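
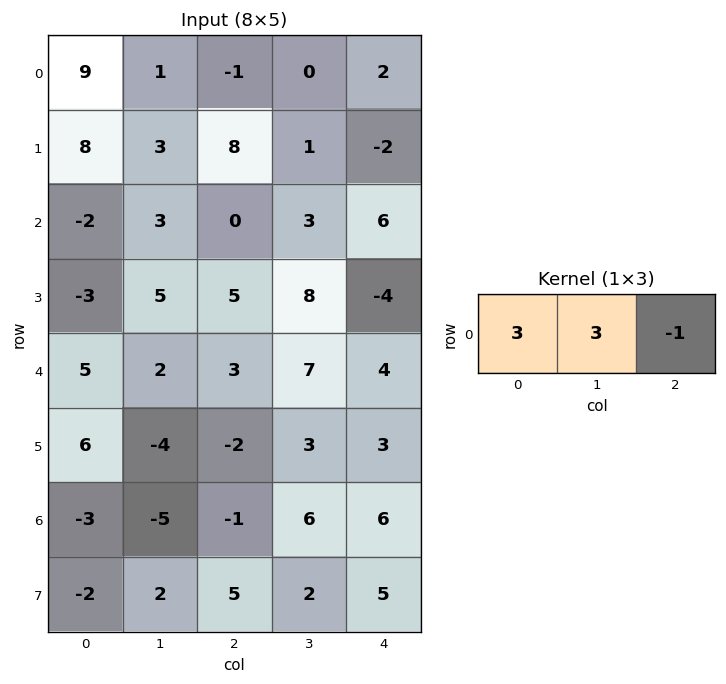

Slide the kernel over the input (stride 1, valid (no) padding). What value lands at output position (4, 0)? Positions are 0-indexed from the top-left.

The receptive field on the input at this output position is [5 2 3]. Elementwise product with the kernel and sum: 5·3 + 2·3 + 3·-1.

18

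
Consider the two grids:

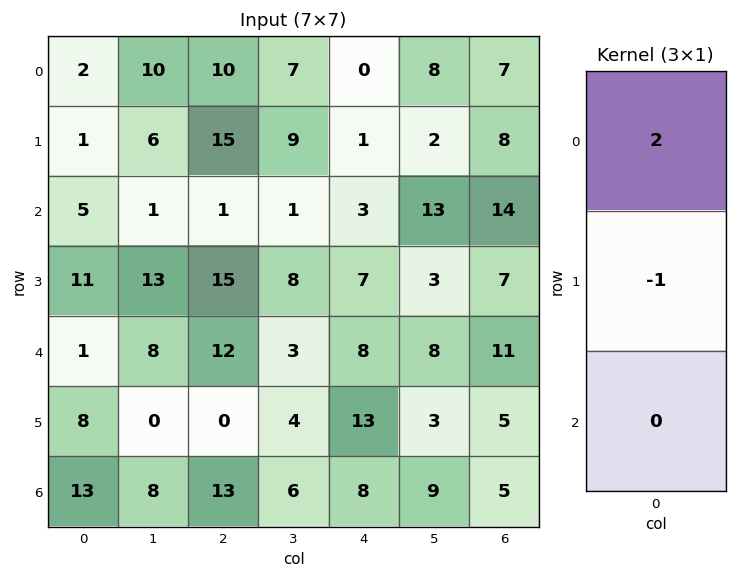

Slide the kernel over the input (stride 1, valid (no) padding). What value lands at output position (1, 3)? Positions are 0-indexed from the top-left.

The receptive field on the input at this output position is [9 / 1 / 8]. Elementwise product with the kernel and sum: 9·2 + 1·-1.

17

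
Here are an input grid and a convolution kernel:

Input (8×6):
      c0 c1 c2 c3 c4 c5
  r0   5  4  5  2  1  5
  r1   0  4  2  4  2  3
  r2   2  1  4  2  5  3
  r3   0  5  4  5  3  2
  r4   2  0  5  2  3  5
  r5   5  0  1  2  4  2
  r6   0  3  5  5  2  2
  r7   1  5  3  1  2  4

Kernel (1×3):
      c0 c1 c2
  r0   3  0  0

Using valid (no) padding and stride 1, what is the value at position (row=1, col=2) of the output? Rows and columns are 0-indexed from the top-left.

6

The receptive field on the input at this output position is [2 4 2]. Elementwise product with the kernel and sum: 2·3.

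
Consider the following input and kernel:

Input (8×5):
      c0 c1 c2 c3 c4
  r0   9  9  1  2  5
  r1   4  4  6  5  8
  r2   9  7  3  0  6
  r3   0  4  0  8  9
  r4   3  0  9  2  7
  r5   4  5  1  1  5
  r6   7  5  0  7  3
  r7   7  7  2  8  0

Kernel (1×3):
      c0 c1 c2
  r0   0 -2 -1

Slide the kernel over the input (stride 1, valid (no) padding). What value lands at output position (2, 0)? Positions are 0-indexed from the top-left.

The receptive field on the input at this output position is [9 7 3]. Elementwise product with the kernel and sum: 7·-2 + 3·-1.

-17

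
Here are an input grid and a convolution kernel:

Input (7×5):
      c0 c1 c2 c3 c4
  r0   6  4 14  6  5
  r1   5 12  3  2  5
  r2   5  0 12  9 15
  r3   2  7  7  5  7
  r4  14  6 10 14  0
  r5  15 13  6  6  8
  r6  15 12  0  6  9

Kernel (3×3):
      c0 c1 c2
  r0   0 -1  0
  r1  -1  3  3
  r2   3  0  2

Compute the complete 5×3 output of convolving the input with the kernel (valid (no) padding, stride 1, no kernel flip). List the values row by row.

75 7 78
39 91 93
102 63 50
84 110 61
81 61 40

Output[0,0]: The receptive field on the input at this output position is [6 4 14 / 5 12 3 / 5 0 12]. Elementwise product with the kernel and sum: 4·-1 + 5·-1 + 12·3 + 3·3 + 5·3 + 12·2.
Output[0,1]: The receptive field on the input at this output position is [4 14 6 / 12 3 2 / 0 12 9]. Elementwise product with the kernel and sum: 14·-1 + 12·-1 + 3·3 + 2·3 + 0·3 + 9·2.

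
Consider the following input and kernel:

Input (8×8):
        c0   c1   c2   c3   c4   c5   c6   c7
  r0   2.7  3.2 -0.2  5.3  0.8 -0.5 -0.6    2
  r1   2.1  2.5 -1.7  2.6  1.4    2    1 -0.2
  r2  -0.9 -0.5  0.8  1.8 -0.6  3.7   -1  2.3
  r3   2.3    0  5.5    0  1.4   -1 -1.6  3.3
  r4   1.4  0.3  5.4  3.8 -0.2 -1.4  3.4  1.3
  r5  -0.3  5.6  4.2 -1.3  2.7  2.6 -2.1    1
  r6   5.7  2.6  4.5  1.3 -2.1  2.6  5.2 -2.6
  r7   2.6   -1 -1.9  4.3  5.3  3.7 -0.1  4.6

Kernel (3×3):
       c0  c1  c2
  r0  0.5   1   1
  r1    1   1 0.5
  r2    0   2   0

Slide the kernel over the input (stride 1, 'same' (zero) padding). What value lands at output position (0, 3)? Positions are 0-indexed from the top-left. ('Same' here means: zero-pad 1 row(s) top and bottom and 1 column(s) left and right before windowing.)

10.7

The receptive field on the zero-padded input at this output position is [0 0 0 / -0.2 5.3 0.8 / -1.7 2.6 1.4]. Elementwise product with the kernel and sum: 0·0.5 + 0·1 + 0·1 + -0.2·1 + 5.3·1 + 0.8·0.5 + 2.6·2.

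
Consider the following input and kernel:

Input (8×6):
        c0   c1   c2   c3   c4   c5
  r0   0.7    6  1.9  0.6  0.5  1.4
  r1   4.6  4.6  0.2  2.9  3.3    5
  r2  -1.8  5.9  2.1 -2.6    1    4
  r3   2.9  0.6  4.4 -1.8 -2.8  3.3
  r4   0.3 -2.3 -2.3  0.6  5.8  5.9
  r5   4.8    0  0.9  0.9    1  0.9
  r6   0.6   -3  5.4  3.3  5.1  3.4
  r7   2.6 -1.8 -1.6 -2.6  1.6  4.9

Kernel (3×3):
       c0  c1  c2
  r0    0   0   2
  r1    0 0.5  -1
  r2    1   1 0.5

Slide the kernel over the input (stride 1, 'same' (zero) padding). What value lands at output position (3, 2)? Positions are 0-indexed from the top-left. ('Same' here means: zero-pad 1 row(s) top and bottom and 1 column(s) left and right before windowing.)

The receptive field on the zero-padded input at this output position is [5.9 2.1 -2.6 / 0.6 4.4 -1.8 / -2.3 -2.3 0.6]. Elementwise product with the kernel and sum: -2.6·2 + 4.4·0.5 + -1.8·-1 + -2.3·1 + -2.3·1 + 0.6·0.5.

-5.5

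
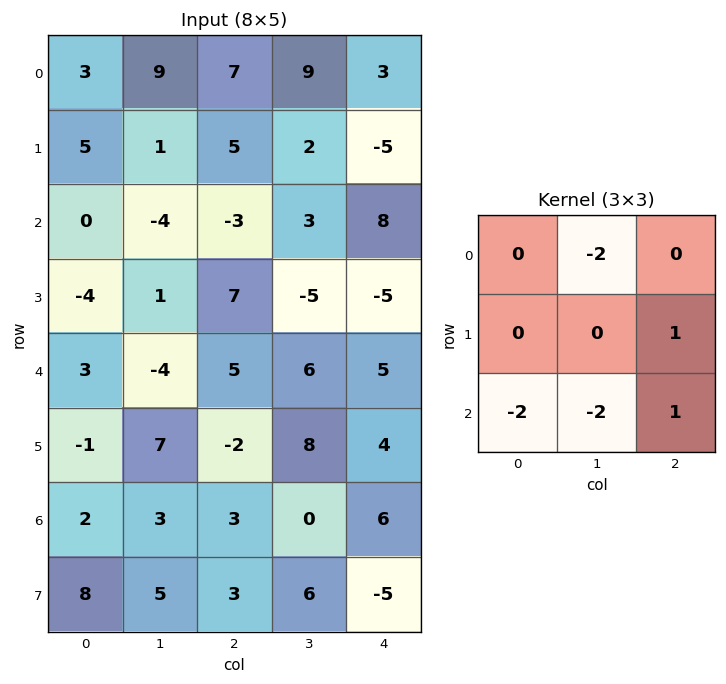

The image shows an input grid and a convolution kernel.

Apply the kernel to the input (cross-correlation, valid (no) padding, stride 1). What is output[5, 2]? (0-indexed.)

The receptive field on the input at this output position is [-2 8 4 / 3 0 6 / 3 6 -5]. Elementwise product with the kernel and sum: 8·-2 + 6·1 + 3·-2 + 6·-2 + -5·1.

-33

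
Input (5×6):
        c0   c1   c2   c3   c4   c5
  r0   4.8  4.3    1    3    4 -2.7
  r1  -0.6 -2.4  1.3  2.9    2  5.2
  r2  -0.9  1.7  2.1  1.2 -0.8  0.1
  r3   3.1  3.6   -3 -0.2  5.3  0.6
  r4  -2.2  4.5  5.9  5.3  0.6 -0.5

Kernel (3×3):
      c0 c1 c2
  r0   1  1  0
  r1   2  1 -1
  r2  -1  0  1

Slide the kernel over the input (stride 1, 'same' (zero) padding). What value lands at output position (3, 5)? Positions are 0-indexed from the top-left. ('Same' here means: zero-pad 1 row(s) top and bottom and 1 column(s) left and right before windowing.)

The receptive field on the zero-padded input at this output position is [-0.8 0.1 0 / 5.3 0.6 0 / 0.6 -0.5 0]. Elementwise product with the kernel and sum: -0.8·1 + 0.1·1 + 5.3·2 + 0.6·1 + 0·-1 + 0.6·-1 + 0·1.

9.9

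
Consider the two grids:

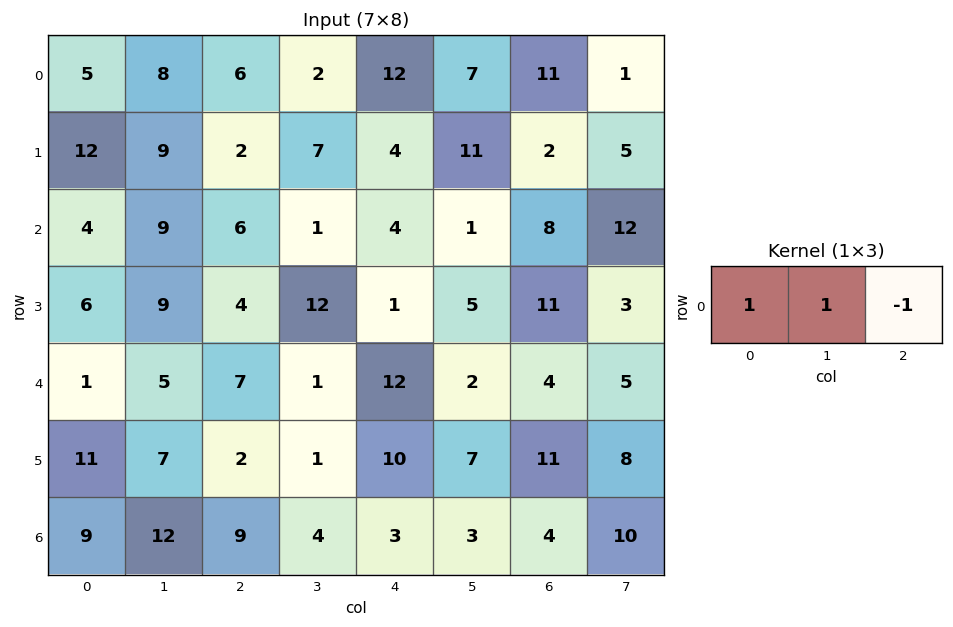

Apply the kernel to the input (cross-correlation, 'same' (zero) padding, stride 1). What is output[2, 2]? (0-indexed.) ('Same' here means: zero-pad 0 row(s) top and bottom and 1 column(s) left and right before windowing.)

The receptive field on the zero-padded input at this output position is [9 6 1]. Elementwise product with the kernel and sum: 9·1 + 6·1 + 1·-1.

14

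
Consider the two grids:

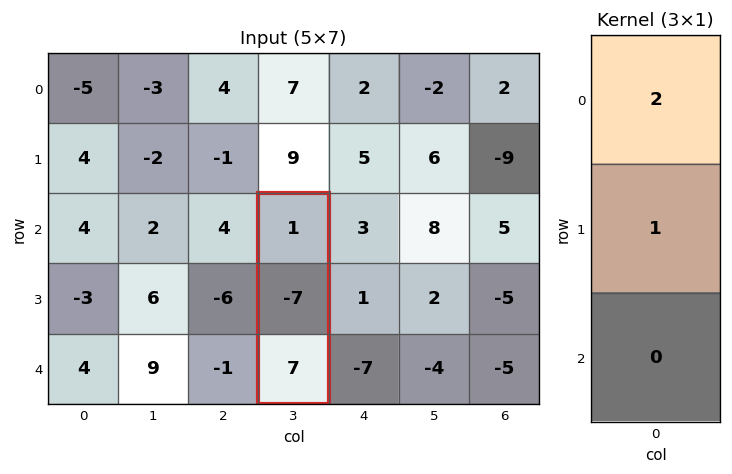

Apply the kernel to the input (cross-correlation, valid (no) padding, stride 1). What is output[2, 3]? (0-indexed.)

-5

The receptive field on the input at this output position is [1 / -7 / 7]. Elementwise product with the kernel and sum: 1·2 + -7·1.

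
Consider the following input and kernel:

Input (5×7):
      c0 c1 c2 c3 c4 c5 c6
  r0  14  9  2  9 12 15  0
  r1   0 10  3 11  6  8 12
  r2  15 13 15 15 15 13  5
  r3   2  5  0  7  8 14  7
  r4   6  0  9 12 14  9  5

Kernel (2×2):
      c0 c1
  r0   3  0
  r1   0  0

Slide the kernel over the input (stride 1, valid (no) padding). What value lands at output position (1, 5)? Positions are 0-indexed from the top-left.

24

The receptive field on the input at this output position is [8 12 / 13 5]. Elementwise product with the kernel and sum: 8·3.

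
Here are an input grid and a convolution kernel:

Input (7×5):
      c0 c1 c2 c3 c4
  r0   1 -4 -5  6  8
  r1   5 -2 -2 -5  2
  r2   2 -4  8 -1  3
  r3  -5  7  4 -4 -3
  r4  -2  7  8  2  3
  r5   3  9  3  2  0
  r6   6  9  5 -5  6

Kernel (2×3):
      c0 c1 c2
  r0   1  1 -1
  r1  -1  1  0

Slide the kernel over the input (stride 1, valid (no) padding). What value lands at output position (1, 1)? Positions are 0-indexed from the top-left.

13

The receptive field on the input at this output position is [-2 -2 -5 / -4 8 -1]. Elementwise product with the kernel and sum: -2·1 + -2·1 + -5·-1 + -4·-1 + 8·1.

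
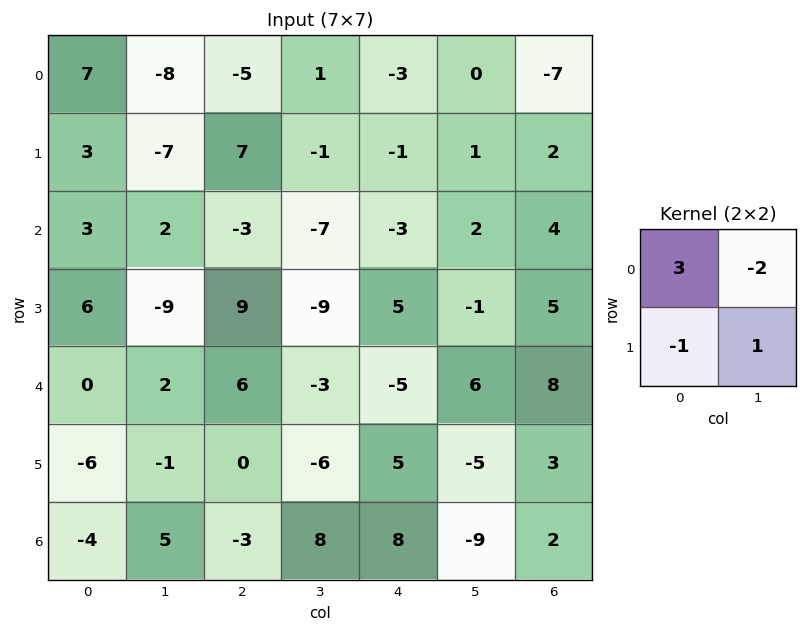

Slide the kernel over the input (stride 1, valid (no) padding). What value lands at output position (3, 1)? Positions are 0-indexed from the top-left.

The receptive field on the input at this output position is [-9 9 / 2 6]. Elementwise product with the kernel and sum: -9·3 + 9·-2 + 2·-1 + 6·1.

-41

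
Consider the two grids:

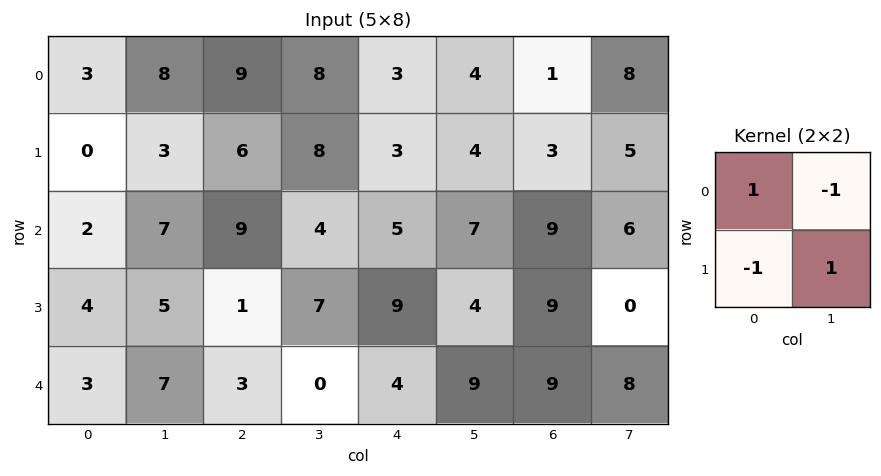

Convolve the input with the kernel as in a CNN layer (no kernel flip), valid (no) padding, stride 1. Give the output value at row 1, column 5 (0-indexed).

3

The receptive field on the input at this output position is [4 3 / 7 9]. Elementwise product with the kernel and sum: 4·1 + 3·-1 + 7·-1 + 9·1.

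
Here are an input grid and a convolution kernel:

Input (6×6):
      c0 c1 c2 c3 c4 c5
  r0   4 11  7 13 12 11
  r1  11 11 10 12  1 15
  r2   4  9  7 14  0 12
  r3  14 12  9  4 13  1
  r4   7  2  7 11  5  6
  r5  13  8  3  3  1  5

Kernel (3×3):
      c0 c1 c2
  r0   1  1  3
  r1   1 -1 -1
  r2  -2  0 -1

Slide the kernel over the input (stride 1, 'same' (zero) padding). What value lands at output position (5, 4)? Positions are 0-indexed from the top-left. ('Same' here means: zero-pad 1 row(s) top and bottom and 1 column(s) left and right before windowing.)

31

The receptive field on the zero-padded input at this output position is [11 5 6 / 3 1 5 / 0 0 0]. Elementwise product with the kernel and sum: 11·1 + 5·1 + 6·3 + 3·1 + 1·-1 + 5·-1 + 0·-2 + 0·-1.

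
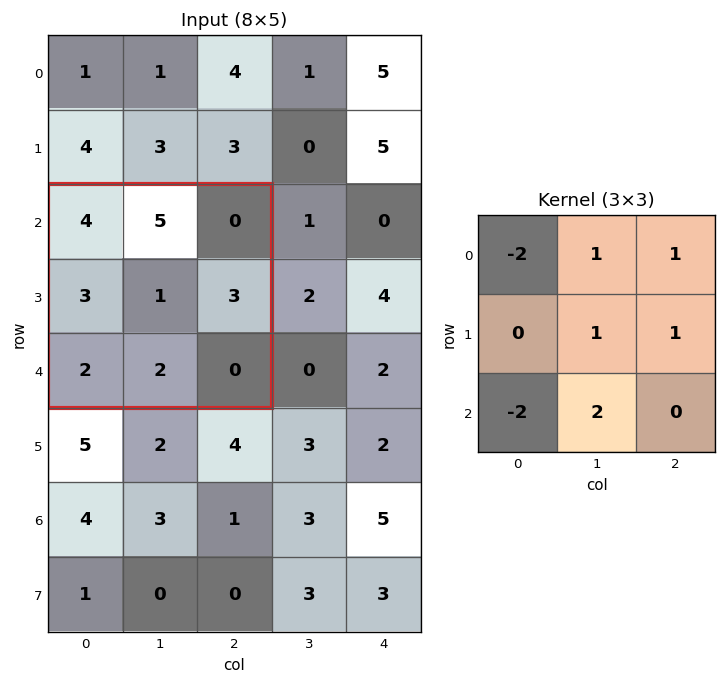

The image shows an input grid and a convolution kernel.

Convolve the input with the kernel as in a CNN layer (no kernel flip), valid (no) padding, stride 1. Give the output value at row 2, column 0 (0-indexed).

1

The receptive field on the input at this output position is [4 5 0 / 3 1 3 / 2 2 0]. Elementwise product with the kernel and sum: 4·-2 + 5·1 + 0·1 + 1·1 + 3·1 + 2·-2 + 2·2.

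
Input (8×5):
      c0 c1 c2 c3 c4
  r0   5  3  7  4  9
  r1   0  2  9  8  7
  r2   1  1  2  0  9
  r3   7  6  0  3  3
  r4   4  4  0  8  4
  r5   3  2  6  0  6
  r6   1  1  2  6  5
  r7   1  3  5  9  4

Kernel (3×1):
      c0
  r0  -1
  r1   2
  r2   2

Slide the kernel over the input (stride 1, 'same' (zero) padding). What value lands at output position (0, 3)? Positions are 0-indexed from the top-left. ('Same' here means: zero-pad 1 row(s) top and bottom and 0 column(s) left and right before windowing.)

The receptive field on the zero-padded input at this output position is [0 / 4 / 8]. Elementwise product with the kernel and sum: 0·-1 + 4·2 + 8·2.

24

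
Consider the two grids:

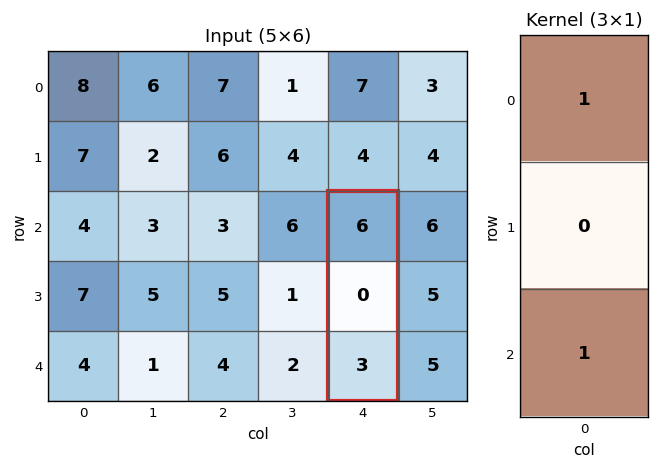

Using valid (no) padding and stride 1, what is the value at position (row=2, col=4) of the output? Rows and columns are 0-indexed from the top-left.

The receptive field on the input at this output position is [6 / 0 / 3]. Elementwise product with the kernel and sum: 6·1 + 3·1.

9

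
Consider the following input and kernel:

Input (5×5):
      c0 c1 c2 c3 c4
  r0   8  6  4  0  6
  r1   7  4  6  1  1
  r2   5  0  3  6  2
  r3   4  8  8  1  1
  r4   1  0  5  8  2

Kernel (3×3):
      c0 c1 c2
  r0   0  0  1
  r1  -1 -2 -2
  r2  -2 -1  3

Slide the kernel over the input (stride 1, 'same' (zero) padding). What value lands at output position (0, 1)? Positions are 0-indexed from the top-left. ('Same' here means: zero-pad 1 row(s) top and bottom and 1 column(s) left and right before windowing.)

-28

The receptive field on the zero-padded input at this output position is [0 0 0 / 8 6 4 / 7 4 6]. Elementwise product with the kernel and sum: 0·1 + 8·-1 + 6·-2 + 4·-2 + 7·-2 + 4·-1 + 6·3.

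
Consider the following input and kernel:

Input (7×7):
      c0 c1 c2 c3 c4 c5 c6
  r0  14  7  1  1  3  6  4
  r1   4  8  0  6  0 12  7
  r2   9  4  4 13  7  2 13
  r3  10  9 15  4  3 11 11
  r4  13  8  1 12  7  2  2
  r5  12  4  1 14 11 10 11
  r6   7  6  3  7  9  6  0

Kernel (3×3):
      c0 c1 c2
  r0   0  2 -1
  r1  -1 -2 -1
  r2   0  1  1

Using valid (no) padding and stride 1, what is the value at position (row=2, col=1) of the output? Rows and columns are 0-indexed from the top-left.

-35

The receptive field on the input at this output position is [4 4 13 / 9 15 4 / 8 1 12]. Elementwise product with the kernel and sum: 4·2 + 13·-1 + 9·-1 + 15·-2 + 4·-1 + 1·1 + 12·1.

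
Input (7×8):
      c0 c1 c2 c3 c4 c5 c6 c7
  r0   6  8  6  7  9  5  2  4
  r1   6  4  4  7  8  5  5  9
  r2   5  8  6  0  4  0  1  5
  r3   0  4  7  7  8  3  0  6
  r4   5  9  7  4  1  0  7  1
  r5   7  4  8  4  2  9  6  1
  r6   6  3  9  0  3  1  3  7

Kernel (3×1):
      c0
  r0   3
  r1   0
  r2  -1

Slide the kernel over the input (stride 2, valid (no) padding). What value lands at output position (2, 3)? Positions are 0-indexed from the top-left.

18

The receptive field on the input at this output position is [7 / 6 / 3]. Elementwise product with the kernel and sum: 7·3 + 3·-1.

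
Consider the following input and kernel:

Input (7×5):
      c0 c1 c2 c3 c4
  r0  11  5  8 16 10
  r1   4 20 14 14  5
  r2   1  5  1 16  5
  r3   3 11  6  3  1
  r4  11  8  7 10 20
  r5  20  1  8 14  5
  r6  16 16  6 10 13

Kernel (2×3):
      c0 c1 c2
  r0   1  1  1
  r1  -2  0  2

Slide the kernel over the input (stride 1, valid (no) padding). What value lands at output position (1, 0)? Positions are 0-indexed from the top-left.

The receptive field on the input at this output position is [4 20 14 / 1 5 1]. Elementwise product with the kernel and sum: 4·1 + 20·1 + 14·1 + 1·-2 + 1·2.

38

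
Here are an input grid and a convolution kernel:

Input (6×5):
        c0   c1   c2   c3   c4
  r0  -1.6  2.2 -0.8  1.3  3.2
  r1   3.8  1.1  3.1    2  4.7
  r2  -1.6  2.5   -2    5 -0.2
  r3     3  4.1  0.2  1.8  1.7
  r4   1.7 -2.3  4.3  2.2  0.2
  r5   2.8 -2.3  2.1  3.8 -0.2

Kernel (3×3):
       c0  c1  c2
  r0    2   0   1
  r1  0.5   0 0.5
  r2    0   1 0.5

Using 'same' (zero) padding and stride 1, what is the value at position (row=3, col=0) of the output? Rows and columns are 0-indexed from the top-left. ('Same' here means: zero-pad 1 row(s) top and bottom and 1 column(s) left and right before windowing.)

The receptive field on the zero-padded input at this output position is [0 -1.6 2.5 / 0 3 4.1 / 0 1.7 -2.3]. Elementwise product with the kernel and sum: 0·2 + 2.5·1 + 0·0.5 + 4.1·0.5 + 1.7·1 + -2.3·0.5.

5.1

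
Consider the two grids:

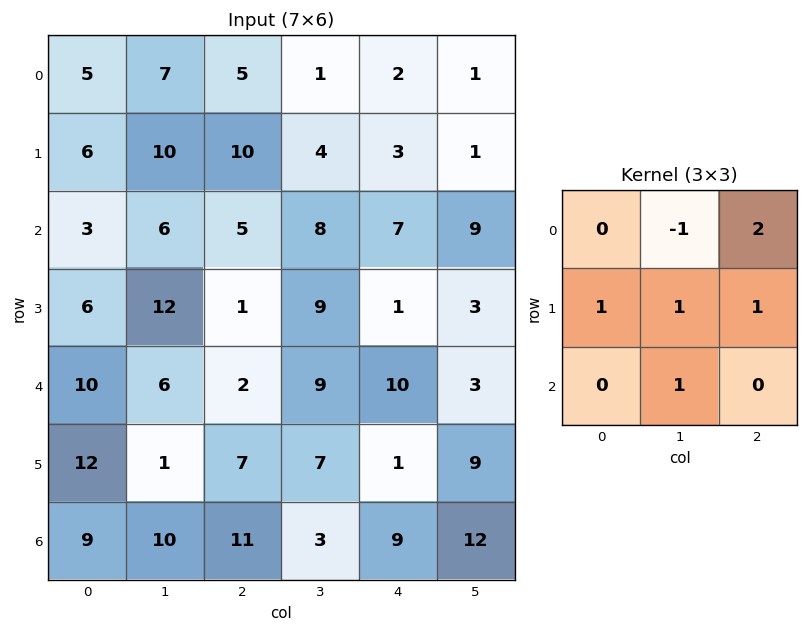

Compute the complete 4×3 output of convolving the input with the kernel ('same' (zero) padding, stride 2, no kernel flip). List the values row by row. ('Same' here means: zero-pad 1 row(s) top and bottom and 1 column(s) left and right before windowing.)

18 23 7
29 18 24
46 41 28
9 31 41

Output[0,0]: The receptive field on the zero-padded input at this output position is [0 0 0 / 0 5 7 / 0 6 10]. Elementwise product with the kernel and sum: 0·-1 + 0·2 + 0·1 + 5·1 + 7·1 + 6·1.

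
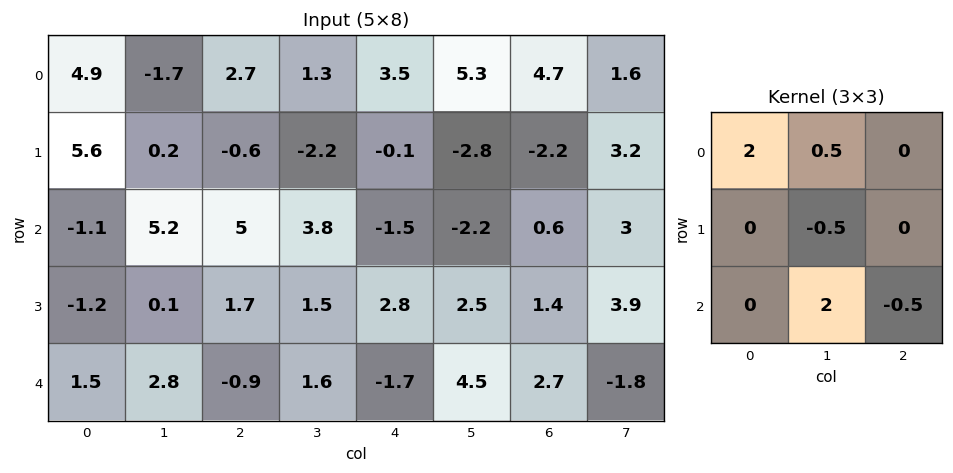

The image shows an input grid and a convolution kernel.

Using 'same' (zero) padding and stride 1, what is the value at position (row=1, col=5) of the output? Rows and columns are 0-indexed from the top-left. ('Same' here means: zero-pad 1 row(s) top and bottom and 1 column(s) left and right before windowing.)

6.35

The receptive field on the zero-padded input at this output position is [3.5 5.3 4.7 / -0.1 -2.8 -2.2 / -1.5 -2.2 0.6]. Elementwise product with the kernel and sum: 3.5·2 + 5.3·0.5 + -2.8·-0.5 + -2.2·2 + 0.6·-0.5.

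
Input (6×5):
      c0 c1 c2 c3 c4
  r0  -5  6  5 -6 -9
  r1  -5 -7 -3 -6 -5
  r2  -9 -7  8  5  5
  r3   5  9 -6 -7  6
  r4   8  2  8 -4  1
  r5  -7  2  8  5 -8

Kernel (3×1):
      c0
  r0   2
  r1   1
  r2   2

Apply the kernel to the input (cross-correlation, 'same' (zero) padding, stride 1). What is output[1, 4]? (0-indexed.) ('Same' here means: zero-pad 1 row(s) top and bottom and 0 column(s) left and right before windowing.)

The receptive field on the zero-padded input at this output position is [-9 / -5 / 5]. Elementwise product with the kernel and sum: -9·2 + -5·1 + 5·2.

-13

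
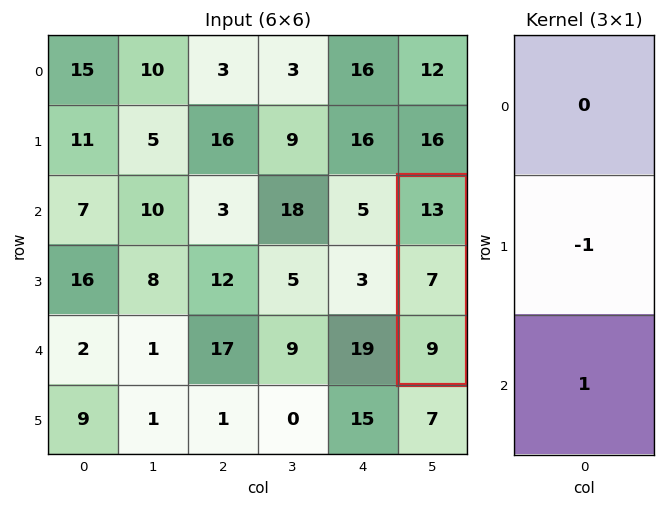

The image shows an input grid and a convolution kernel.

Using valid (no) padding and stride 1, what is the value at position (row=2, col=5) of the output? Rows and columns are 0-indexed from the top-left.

2

The receptive field on the input at this output position is [13 / 7 / 9]. Elementwise product with the kernel and sum: 7·-1 + 9·1.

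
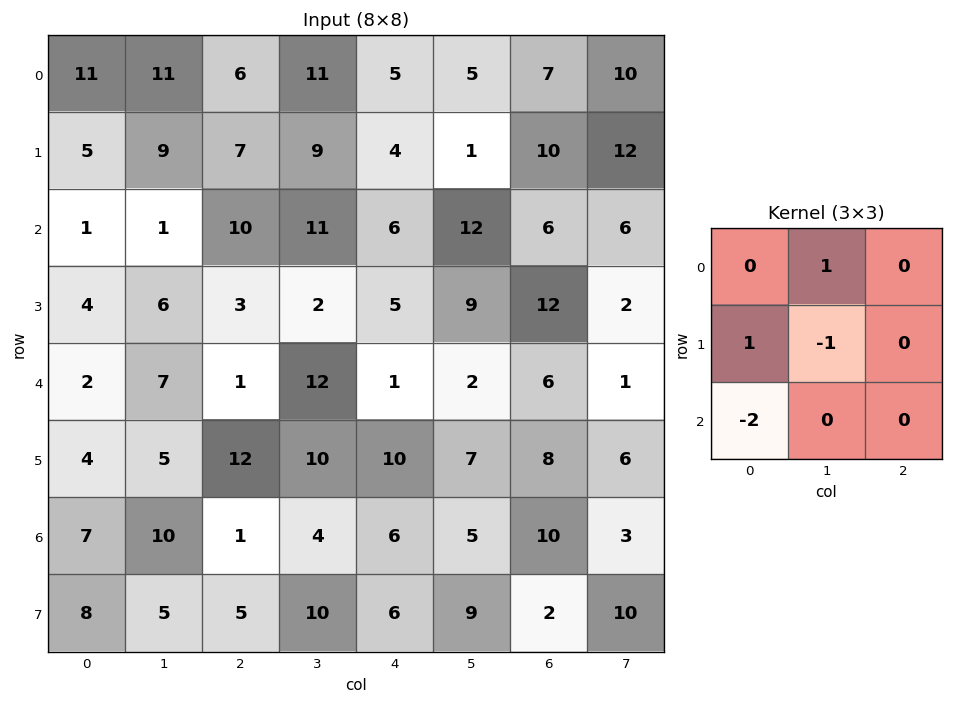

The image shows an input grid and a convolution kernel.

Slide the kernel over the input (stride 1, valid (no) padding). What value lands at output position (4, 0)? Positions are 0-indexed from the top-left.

The receptive field on the input at this output position is [2 7 1 / 4 5 12 / 7 10 1]. Elementwise product with the kernel and sum: 7·1 + 4·1 + 5·-1 + 7·-2.

-8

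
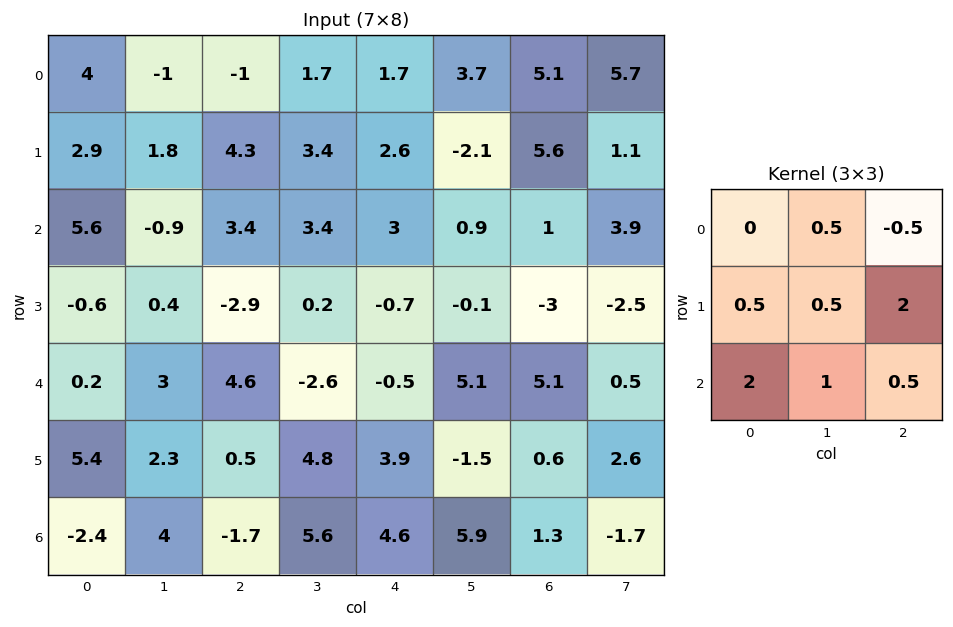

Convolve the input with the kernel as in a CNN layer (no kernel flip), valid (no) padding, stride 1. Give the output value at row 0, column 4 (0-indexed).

18.15

The receptive field on the input at this output position is [1.7 3.7 5.1 / 2.6 -2.1 5.6 / 3 0.9 1]. Elementwise product with the kernel and sum: 3.7·0.5 + 5.1·-0.5 + 2.6·0.5 + -2.1·0.5 + 5.6·2 + 3·2 + 0.9·1 + 1·0.5.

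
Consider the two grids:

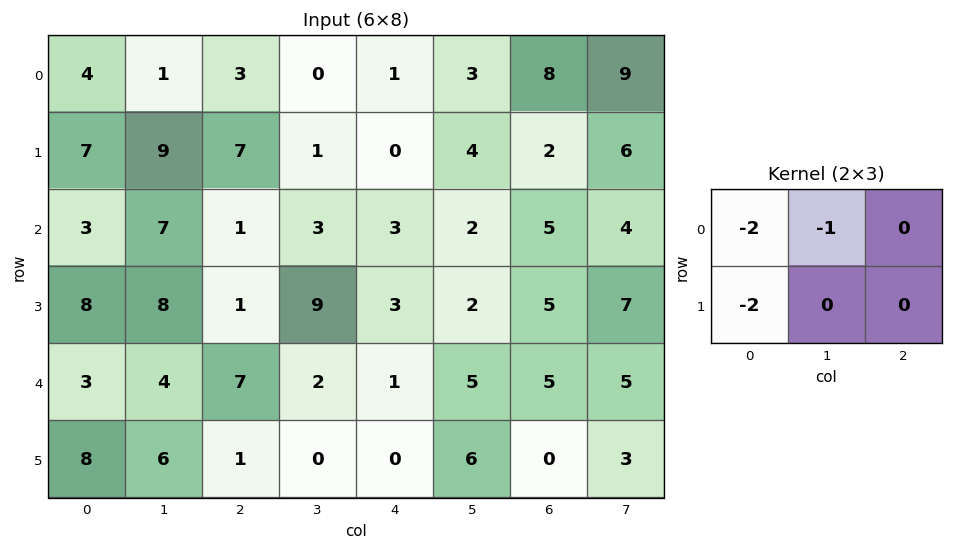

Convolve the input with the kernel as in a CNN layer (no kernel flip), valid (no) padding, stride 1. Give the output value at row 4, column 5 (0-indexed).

-27

The receptive field on the input at this output position is [5 5 5 / 6 0 3]. Elementwise product with the kernel and sum: 5·-2 + 5·-1 + 6·-2.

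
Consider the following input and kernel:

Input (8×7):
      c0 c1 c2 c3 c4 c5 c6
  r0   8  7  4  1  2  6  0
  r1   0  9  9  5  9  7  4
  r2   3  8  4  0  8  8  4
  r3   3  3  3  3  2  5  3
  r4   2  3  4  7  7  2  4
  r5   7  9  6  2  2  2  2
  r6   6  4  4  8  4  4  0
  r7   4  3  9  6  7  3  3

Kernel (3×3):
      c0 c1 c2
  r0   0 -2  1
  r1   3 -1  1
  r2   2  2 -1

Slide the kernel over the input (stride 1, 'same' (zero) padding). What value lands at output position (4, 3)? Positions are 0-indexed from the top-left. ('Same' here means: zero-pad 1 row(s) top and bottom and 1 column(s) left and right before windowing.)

The receptive field on the zero-padded input at this output position is [3 3 2 / 4 7 7 / 6 2 2]. Elementwise product with the kernel and sum: 3·-2 + 2·1 + 4·3 + 7·-1 + 7·1 + 6·2 + 2·2 + 2·-1.

22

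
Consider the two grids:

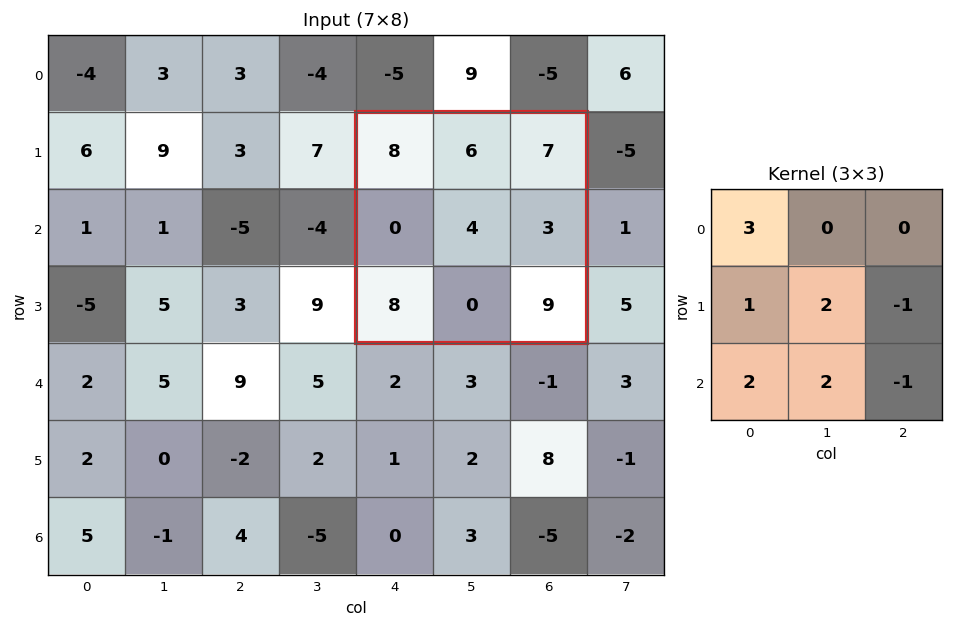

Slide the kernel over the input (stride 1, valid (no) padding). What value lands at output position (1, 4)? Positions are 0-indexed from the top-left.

36

The receptive field on the input at this output position is [8 6 7 / 0 4 3 / 8 0 9]. Elementwise product with the kernel and sum: 8·3 + 0·1 + 4·2 + 3·-1 + 8·2 + 0·2 + 9·-1.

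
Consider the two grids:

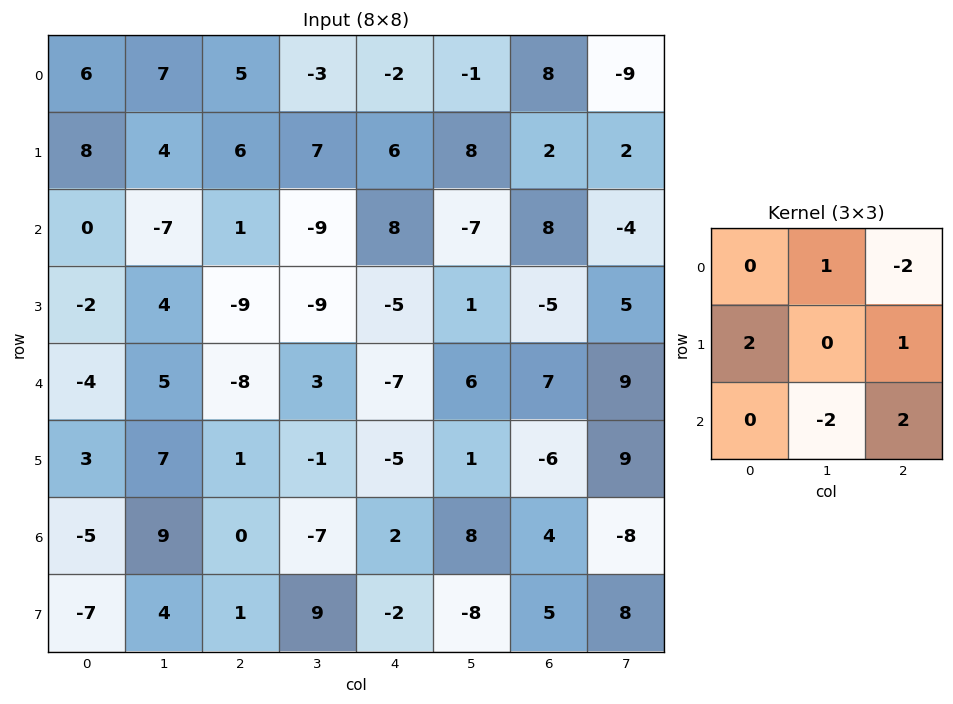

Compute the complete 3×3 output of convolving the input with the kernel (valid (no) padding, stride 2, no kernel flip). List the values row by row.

35 53 27
-48 -68 -36
10 32 -32

Output[0,0]: The receptive field on the input at this output position is [6 7 5 / 8 4 6 / 0 -7 1]. Elementwise product with the kernel and sum: 7·1 + 5·-2 + 8·2 + 6·1 + -7·-2 + 1·2.
Output[0,1]: The receptive field on the input at this output position is [5 -3 -2 / 6 7 6 / 1 -9 8]. Elementwise product with the kernel and sum: -3·1 + -2·-2 + 6·2 + 6·1 + -9·-2 + 8·2.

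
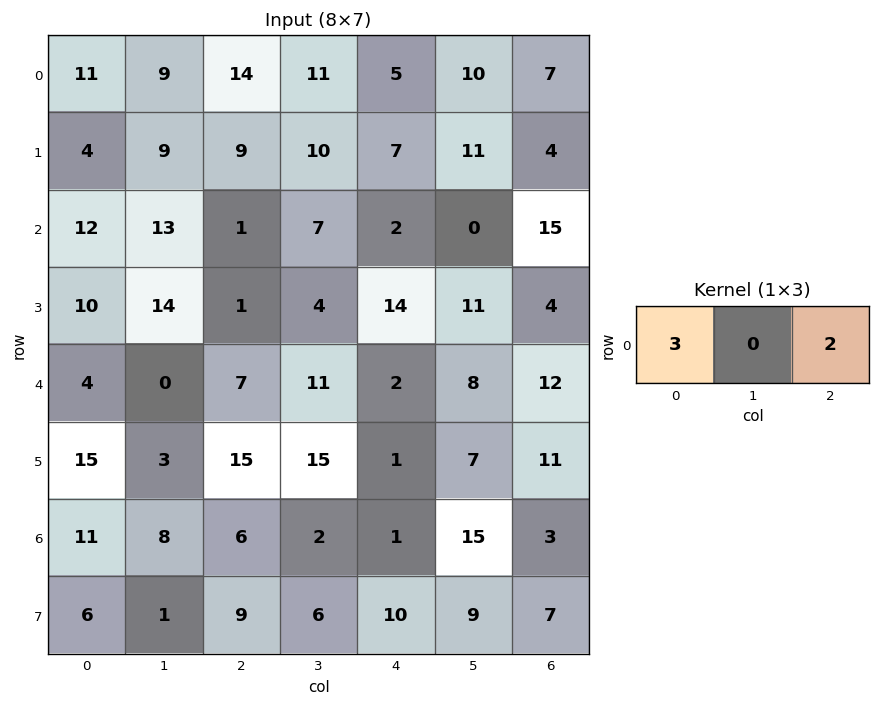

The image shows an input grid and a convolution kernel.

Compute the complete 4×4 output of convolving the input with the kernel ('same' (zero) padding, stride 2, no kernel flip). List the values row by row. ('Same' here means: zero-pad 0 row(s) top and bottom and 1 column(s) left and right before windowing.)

18 49 53 30
26 53 21 0
0 22 49 24
16 28 36 45

Output[0,0]: The receptive field on the zero-padded input at this output position is [0 11 9]. Elementwise product with the kernel and sum: 0·3 + 9·2.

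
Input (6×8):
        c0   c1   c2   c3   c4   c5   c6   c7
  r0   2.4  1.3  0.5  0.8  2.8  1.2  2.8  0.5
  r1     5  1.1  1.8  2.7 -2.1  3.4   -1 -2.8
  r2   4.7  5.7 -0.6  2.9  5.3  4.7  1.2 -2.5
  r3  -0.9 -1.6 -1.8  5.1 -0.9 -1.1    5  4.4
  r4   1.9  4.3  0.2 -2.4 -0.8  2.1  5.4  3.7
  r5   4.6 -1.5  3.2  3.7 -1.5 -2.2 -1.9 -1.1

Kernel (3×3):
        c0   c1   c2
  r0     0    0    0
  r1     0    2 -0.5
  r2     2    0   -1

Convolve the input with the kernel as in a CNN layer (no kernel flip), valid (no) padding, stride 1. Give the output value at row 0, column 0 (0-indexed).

The receptive field on the input at this output position is [2.4 1.3 0.5 / 5 1.1 1.8 / 4.7 5.7 -0.6]. Elementwise product with the kernel and sum: 1.1·2 + 1.8·-0.5 + 4.7·2 + -0.6·-1.

11.3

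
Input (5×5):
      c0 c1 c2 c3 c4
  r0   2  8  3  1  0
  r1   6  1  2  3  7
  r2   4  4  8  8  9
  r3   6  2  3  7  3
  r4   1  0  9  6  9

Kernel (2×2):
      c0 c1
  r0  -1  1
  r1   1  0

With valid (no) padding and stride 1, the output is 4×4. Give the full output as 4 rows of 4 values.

12 -4 0 2
-1 5 9 12
6 6 3 8
-3 1 13 2

Output[0,0]: The receptive field on the input at this output position is [2 8 / 6 1]. Elementwise product with the kernel and sum: 2·-1 + 8·1 + 6·1.
Output[0,1]: The receptive field on the input at this output position is [8 3 / 1 2]. Elementwise product with the kernel and sum: 8·-1 + 3·1 + 1·1.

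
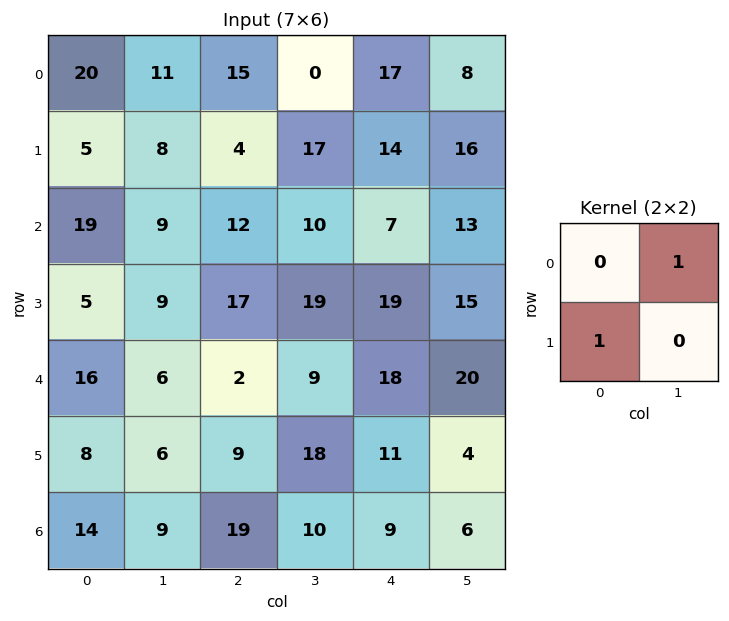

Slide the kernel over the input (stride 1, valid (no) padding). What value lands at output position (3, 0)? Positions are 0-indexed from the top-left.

The receptive field on the input at this output position is [5 9 / 16 6]. Elementwise product with the kernel and sum: 9·1 + 16·1.

25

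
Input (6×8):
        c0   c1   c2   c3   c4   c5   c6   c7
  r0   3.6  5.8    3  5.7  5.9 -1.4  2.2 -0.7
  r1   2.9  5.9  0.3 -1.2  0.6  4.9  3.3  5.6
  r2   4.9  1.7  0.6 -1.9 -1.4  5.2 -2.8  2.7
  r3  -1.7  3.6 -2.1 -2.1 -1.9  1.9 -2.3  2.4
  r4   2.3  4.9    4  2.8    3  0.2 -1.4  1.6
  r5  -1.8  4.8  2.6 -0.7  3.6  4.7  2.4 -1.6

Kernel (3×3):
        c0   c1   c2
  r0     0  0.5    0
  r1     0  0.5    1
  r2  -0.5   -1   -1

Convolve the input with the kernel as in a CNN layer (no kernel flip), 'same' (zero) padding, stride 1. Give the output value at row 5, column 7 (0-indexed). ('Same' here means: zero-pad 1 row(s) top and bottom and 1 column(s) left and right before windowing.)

The receptive field on the zero-padded input at this output position is [-1.4 1.6 0 / 2.4 -1.6 0 / 0 0 0]. Elementwise product with the kernel and sum: 1.6·0.5 + -1.6·0.5 + 0·1 + 0·-0.5 + 0·-1 + 0·-1.

0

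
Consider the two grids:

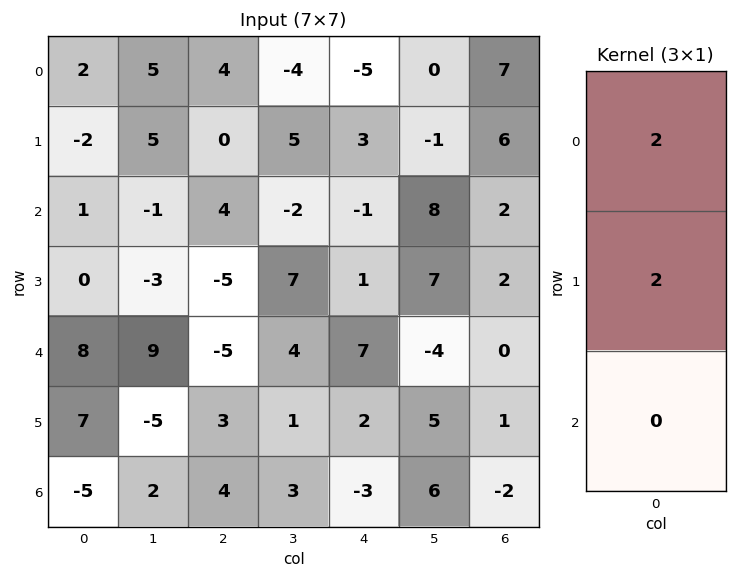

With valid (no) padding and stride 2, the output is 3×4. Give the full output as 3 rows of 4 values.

0 8 -4 26
2 -2 0 8
30 -4 18 2

Output[0,0]: The receptive field on the input at this output position is [2 / -2 / 1]. Elementwise product with the kernel and sum: 2·2 + -2·2.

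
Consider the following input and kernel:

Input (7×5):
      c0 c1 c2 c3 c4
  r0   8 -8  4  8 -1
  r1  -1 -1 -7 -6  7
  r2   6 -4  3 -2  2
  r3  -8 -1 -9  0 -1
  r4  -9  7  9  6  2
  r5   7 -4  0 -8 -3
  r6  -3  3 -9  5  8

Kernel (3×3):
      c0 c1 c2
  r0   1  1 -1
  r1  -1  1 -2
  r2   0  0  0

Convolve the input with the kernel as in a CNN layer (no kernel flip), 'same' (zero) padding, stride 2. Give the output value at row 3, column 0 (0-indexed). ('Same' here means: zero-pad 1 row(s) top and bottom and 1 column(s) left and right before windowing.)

The receptive field on the zero-padded input at this output position is [0 7 -4 / 0 -3 3 / 0 0 0]. Elementwise product with the kernel and sum: 0·1 + 7·1 + -4·-1 + 0·-1 + -3·1 + 3·-2.

2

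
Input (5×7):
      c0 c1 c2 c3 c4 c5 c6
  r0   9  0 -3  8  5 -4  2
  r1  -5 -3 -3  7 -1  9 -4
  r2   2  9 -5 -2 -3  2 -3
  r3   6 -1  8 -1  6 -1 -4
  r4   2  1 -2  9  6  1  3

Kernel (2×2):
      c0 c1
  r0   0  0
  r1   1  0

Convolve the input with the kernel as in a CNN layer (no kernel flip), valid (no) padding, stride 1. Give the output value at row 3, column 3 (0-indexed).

The receptive field on the input at this output position is [-1 6 / 9 6]. Elementwise product with the kernel and sum: 9·1.

9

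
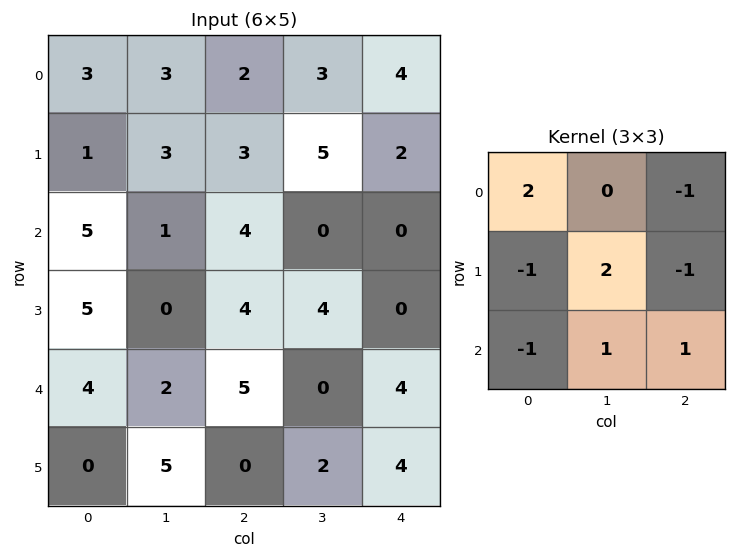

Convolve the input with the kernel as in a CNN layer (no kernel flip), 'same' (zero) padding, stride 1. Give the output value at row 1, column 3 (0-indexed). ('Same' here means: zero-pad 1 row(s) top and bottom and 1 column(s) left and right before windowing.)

1

The receptive field on the zero-padded input at this output position is [2 3 4 / 3 5 2 / 4 0 0]. Elementwise product with the kernel and sum: 2·2 + 4·-1 + 3·-1 + 5·2 + 2·-1 + 4·-1 + 0·1 + 0·1.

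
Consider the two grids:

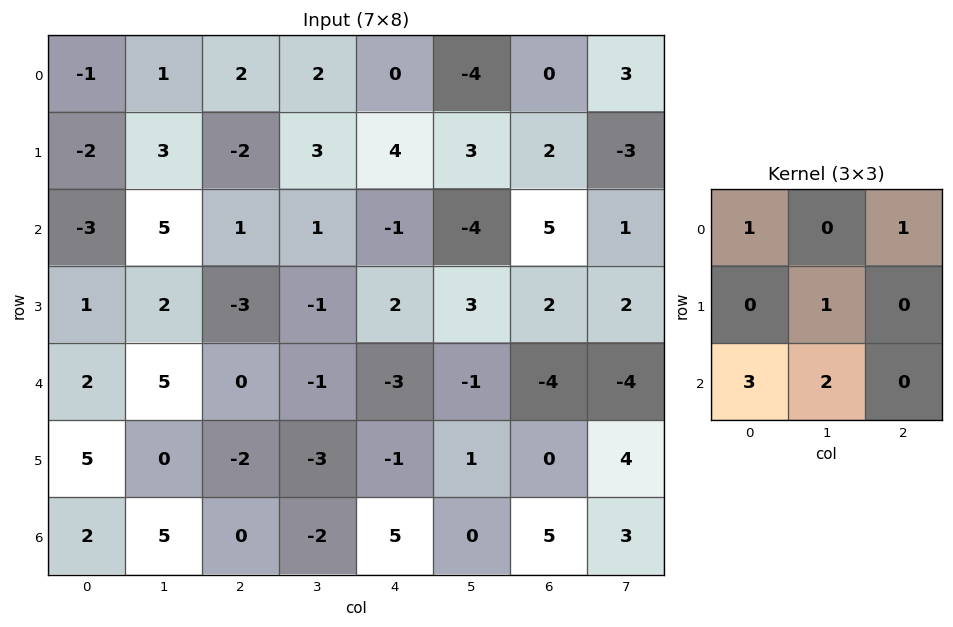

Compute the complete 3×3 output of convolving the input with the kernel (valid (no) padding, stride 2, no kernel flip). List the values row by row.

5 10 -8
16 -3 -4
18 -10 9

Output[0,0]: The receptive field on the input at this output position is [-1 1 2 / -2 3 -2 / -3 5 1]. Elementwise product with the kernel and sum: -1·1 + 2·1 + 3·1 + -3·3 + 5·2.
Output[0,1]: The receptive field on the input at this output position is [2 2 0 / -2 3 4 / 1 1 -1]. Elementwise product with the kernel and sum: 2·1 + 0·1 + 3·1 + 1·3 + 1·2.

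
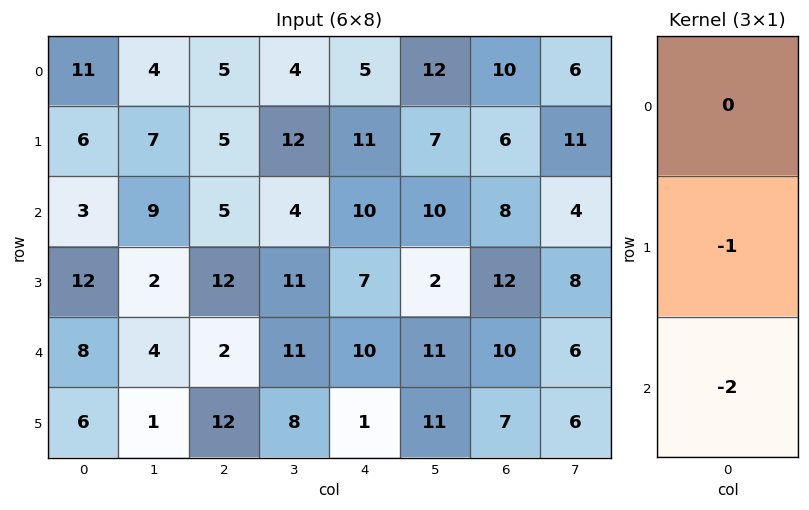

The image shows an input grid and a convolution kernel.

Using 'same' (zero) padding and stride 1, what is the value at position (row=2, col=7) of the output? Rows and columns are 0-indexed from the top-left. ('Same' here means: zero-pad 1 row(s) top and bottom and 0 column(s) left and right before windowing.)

The receptive field on the zero-padded input at this output position is [11 / 4 / 8]. Elementwise product with the kernel and sum: 4·-1 + 8·-2.

-20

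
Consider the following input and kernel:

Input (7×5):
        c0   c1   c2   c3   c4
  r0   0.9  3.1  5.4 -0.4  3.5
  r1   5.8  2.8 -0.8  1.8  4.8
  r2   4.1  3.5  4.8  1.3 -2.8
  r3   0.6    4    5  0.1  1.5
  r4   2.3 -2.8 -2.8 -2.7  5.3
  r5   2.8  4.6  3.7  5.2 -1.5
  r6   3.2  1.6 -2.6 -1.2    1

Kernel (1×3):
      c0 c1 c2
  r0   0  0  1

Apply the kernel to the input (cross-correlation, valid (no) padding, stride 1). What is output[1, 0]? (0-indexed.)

The receptive field on the input at this output position is [5.8 2.8 -0.8]. Elementwise product with the kernel and sum: -0.8·1.

-0.8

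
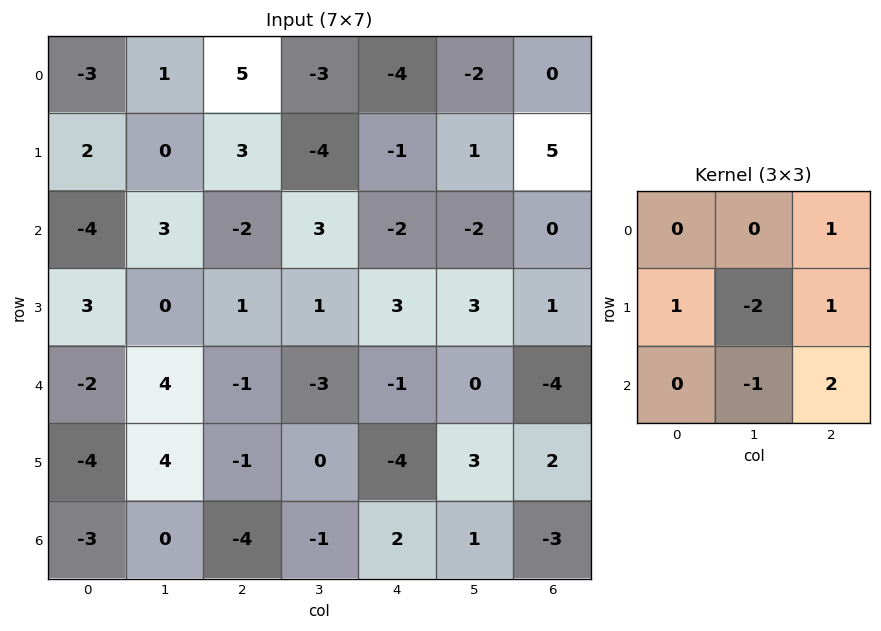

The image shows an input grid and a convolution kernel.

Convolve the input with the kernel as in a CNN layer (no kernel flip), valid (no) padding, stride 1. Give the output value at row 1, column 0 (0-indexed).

The receptive field on the input at this output position is [2 0 3 / -4 3 -2 / 3 0 1]. Elementwise product with the kernel and sum: 3·1 + -4·1 + 3·-2 + -2·1 + 0·-1 + 1·2.

-7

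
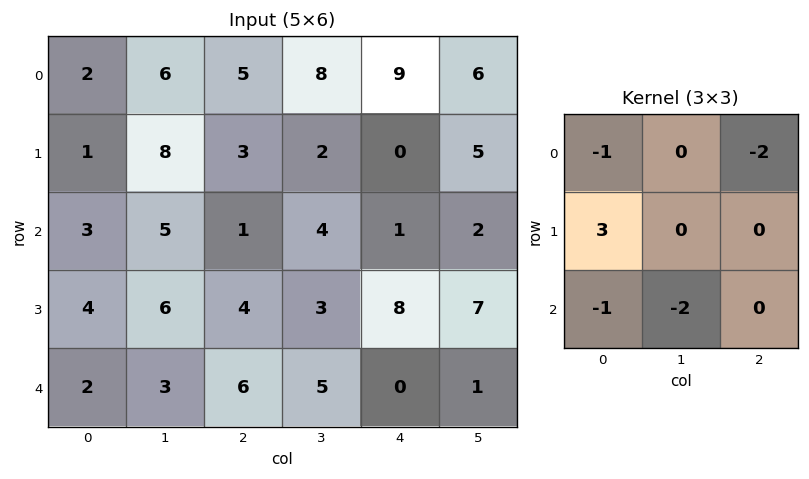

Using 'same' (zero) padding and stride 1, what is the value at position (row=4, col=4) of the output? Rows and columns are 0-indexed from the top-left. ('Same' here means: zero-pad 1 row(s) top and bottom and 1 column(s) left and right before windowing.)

-2

The receptive field on the zero-padded input at this output position is [3 8 7 / 5 0 1 / 0 0 0]. Elementwise product with the kernel and sum: 3·-1 + 7·-2 + 5·3 + 0·-1 + 0·-2.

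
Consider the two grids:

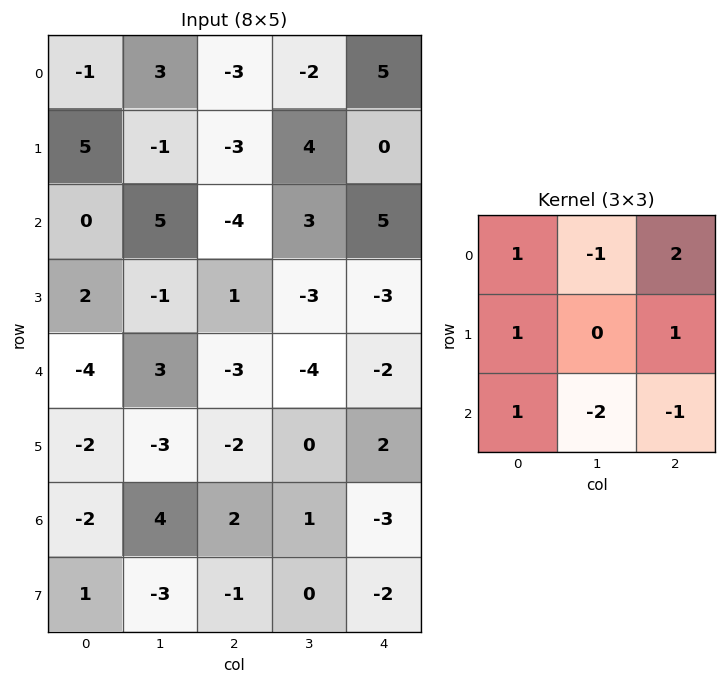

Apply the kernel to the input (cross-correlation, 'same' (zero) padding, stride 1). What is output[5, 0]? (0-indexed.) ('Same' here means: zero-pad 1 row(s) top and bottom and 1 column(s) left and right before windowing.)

7

The receptive field on the zero-padded input at this output position is [0 -4 3 / 0 -2 -3 / 0 -2 4]. Elementwise product with the kernel and sum: 0·1 + -4·-1 + 3·2 + 0·1 + -3·1 + 0·1 + -2·-2 + 4·-1.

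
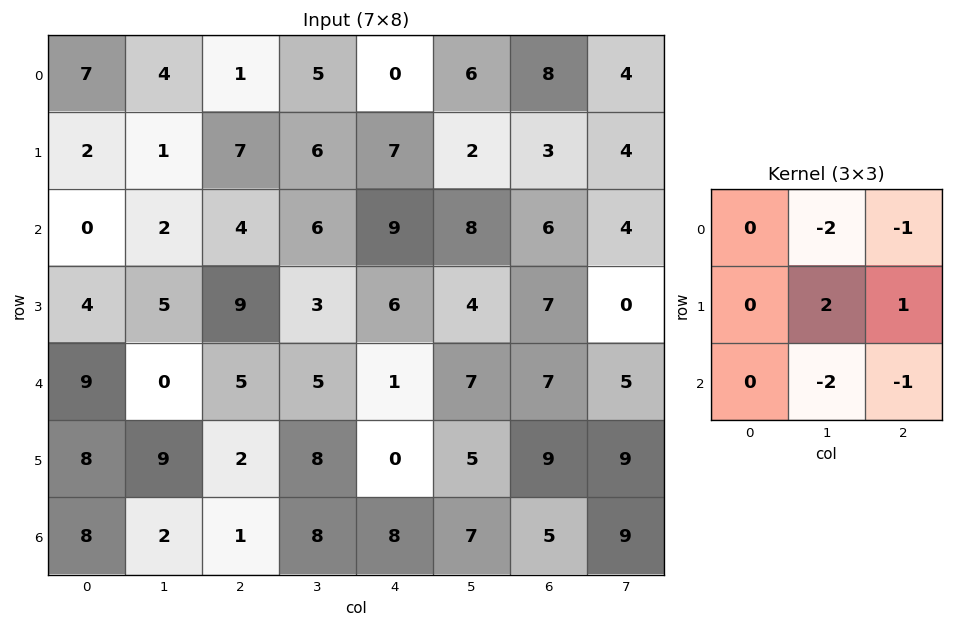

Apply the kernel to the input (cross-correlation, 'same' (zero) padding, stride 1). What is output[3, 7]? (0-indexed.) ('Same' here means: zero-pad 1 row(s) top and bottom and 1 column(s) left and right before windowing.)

The receptive field on the zero-padded input at this output position is [6 4 0 / 7 0 0 / 7 5 0]. Elementwise product with the kernel and sum: 4·-2 + 0·-1 + 0·2 + 0·1 + 5·-2 + 0·-1.

-18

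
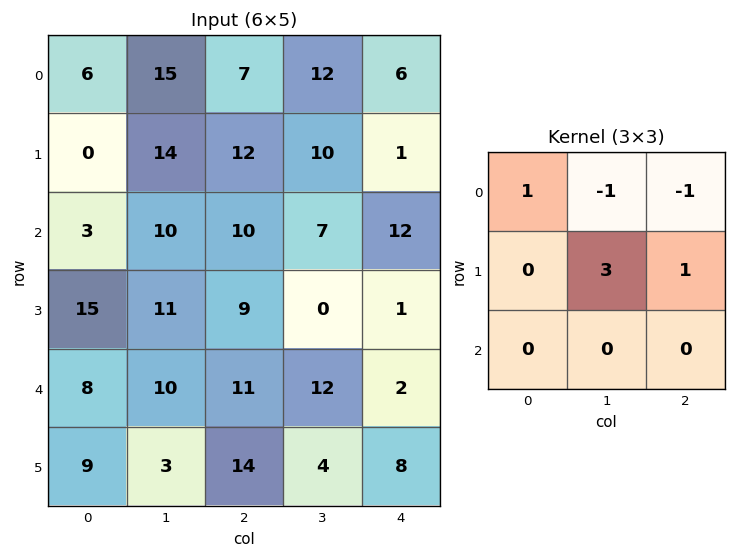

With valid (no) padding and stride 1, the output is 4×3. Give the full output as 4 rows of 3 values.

38 42 20
14 29 34
25 20 -8
36 47 46

Output[0,0]: The receptive field on the input at this output position is [6 15 7 / 0 14 12 / 3 10 10]. Elementwise product with the kernel and sum: 6·1 + 15·-1 + 7·-1 + 14·3 + 12·1.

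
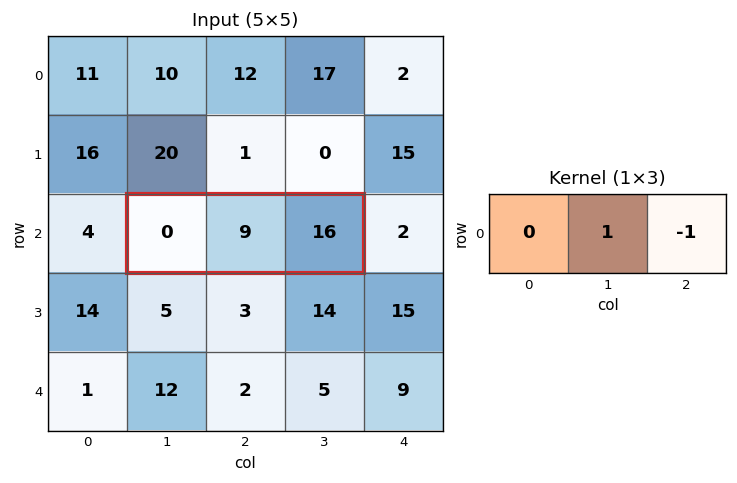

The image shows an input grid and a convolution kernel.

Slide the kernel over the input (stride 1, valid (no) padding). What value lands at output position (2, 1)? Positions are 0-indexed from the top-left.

-7

The receptive field on the input at this output position is [0 9 16]. Elementwise product with the kernel and sum: 9·1 + 16·-1.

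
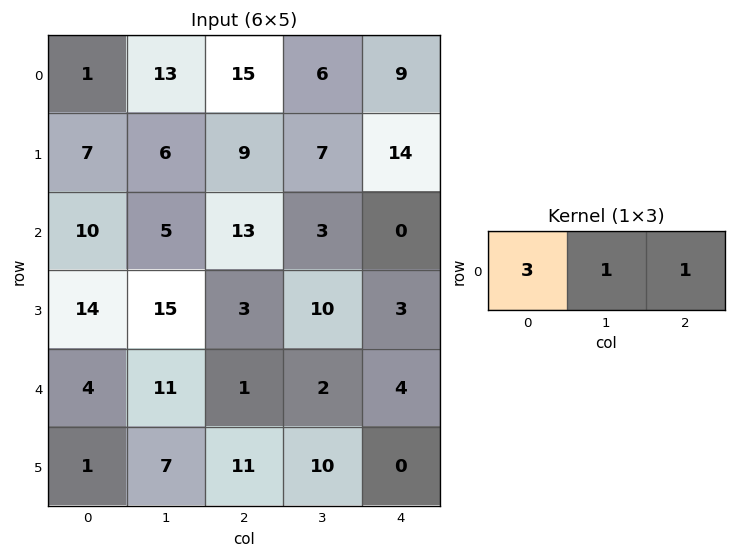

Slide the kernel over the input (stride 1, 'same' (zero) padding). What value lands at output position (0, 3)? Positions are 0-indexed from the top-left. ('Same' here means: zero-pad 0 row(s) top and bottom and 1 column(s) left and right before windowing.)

The receptive field on the zero-padded input at this output position is [15 6 9]. Elementwise product with the kernel and sum: 15·3 + 6·1 + 9·1.

60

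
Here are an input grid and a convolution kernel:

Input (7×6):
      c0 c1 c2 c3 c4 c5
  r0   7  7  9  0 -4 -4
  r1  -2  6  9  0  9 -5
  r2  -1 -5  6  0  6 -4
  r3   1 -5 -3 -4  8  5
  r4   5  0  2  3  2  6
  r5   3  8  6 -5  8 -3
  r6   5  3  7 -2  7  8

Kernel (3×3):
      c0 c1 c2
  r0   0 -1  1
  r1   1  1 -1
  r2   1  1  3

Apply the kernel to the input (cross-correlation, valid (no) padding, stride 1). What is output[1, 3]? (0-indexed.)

The receptive field on the input at this output position is [0 9 -5 / 0 6 -4 / -4 8 5]. Elementwise product with the kernel and sum: 9·-1 + -5·1 + 0·1 + 6·1 + -4·-1 + -4·1 + 8·1 + 5·3.

15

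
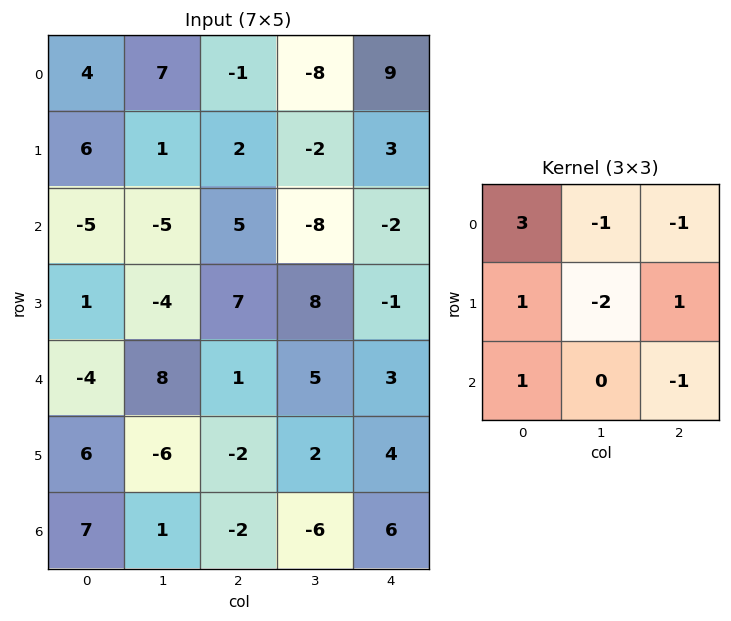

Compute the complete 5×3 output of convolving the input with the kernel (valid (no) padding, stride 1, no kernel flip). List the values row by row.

2 28 12
19 -32 32
-4 -19 13
-11 -24 2
4 25 -15

Output[0,0]: The receptive field on the input at this output position is [4 7 -1 / 6 1 2 / -5 -5 5]. Elementwise product with the kernel and sum: 4·3 + 7·-1 + -1·-1 + 6·1 + 1·-2 + 2·1 + -5·1 + 5·-1.
Output[0,1]: The receptive field on the input at this output position is [7 -1 -8 / 1 2 -2 / -5 5 -8]. Elementwise product with the kernel and sum: 7·3 + -1·-1 + -8·-1 + 1·1 + 2·-2 + -2·1 + -5·1 + -8·-1.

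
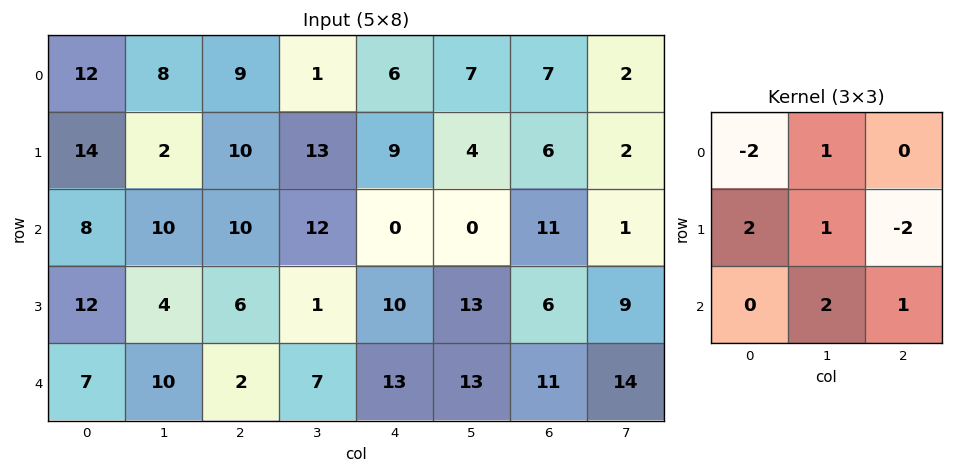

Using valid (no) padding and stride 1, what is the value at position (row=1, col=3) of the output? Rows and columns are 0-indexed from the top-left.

40

The receptive field on the input at this output position is [13 9 4 / 12 0 0 / 1 10 13]. Elementwise product with the kernel and sum: 13·-2 + 9·1 + 12·2 + 0·1 + 0·-2 + 10·2 + 13·1.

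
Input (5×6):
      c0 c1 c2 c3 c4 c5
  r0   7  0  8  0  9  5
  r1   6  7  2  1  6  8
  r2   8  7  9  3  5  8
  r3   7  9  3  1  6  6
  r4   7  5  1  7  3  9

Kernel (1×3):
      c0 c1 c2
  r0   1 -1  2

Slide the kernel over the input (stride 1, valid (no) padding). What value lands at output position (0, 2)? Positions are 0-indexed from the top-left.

26

The receptive field on the input at this output position is [8 0 9]. Elementwise product with the kernel and sum: 8·1 + 0·-1 + 9·2.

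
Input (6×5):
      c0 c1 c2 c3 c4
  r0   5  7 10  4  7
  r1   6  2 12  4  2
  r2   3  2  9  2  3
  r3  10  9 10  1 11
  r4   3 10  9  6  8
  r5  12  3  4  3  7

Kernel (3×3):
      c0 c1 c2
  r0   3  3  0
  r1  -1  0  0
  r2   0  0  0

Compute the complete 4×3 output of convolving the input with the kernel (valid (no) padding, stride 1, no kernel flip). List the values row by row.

Output[0,0]: The receptive field on the input at this output position is [5 7 10 / 6 2 12 / 3 2 9]. Elementwise product with the kernel and sum: 5·3 + 7·3 + 6·-1.
Output[0,1]: The receptive field on the input at this output position is [7 10 4 / 2 12 4 / 2 9 2]. Elementwise product with the kernel and sum: 7·3 + 10·3 + 2·-1.

30 49 30
21 40 39
5 24 23
54 47 24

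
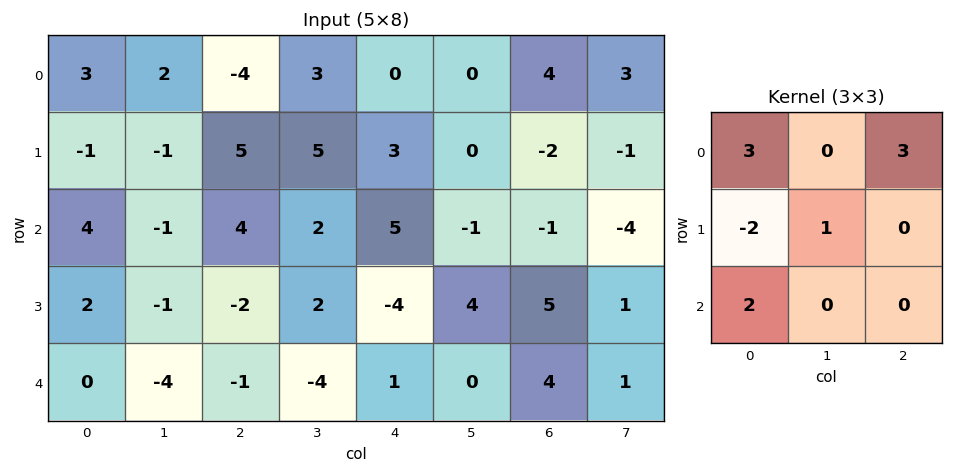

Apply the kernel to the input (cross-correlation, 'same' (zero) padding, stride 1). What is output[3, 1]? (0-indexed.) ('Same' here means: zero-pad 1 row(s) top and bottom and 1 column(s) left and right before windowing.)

19

The receptive field on the zero-padded input at this output position is [4 -1 4 / 2 -1 -2 / 0 -4 -1]. Elementwise product with the kernel and sum: 4·3 + 4·3 + 2·-2 + -1·1 + 0·2.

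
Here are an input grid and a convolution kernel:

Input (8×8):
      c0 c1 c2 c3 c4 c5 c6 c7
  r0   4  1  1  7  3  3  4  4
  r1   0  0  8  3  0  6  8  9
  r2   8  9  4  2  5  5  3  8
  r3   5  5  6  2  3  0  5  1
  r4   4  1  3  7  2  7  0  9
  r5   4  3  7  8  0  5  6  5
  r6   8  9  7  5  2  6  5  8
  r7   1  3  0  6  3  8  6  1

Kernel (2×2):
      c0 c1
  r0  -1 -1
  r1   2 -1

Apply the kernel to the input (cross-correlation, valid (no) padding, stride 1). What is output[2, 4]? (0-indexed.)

-4

The receptive field on the input at this output position is [5 5 / 3 0]. Elementwise product with the kernel and sum: 5·-1 + 5·-1 + 3·2 + 0·-1.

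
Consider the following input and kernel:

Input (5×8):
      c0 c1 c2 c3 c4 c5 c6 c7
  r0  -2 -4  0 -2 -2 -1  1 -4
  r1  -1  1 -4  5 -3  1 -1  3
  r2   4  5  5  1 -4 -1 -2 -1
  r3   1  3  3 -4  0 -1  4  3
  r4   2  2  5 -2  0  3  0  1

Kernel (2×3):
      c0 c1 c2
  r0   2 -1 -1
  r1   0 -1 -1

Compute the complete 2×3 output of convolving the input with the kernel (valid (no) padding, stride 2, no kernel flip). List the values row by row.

3 2 -4
-8 17 -8

Output[0,0]: The receptive field on the input at this output position is [-2 -4 0 / -1 1 -4]. Elementwise product with the kernel and sum: -2·2 + -4·-1 + 0·-1 + 1·-1 + -4·-1.
Output[0,1]: The receptive field on the input at this output position is [0 -2 -2 / -4 5 -3]. Elementwise product with the kernel and sum: 0·2 + -2·-1 + -2·-1 + 5·-1 + -3·-1.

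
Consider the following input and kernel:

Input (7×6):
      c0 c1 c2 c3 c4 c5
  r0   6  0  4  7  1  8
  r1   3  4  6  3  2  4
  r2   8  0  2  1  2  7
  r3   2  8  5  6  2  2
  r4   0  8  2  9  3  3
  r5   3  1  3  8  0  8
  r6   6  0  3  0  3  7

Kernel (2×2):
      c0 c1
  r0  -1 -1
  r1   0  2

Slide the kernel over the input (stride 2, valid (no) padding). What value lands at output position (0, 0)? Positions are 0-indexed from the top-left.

2

The receptive field on the input at this output position is [6 0 / 3 4]. Elementwise product with the kernel and sum: 6·-1 + 0·-1 + 4·2.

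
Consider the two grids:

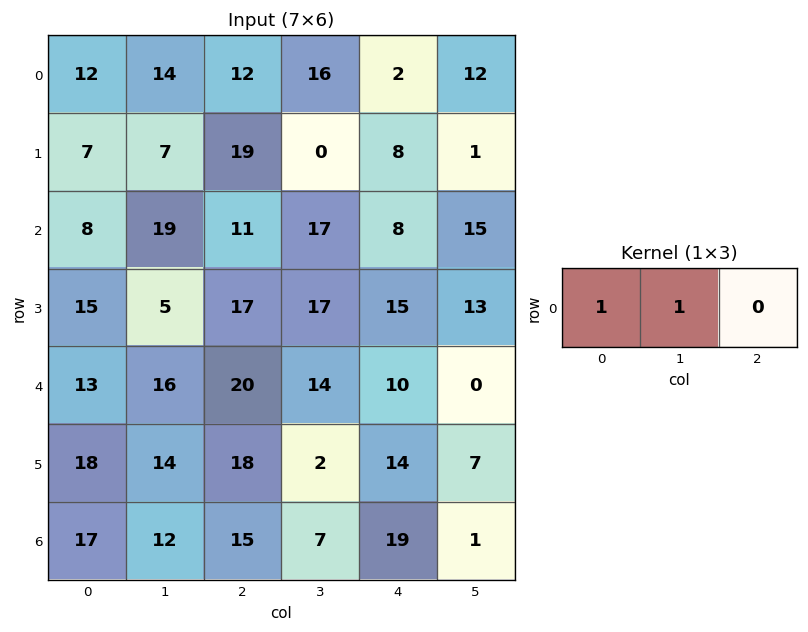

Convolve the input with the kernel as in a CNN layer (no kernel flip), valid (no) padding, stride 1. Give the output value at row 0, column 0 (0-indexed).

26

The receptive field on the input at this output position is [12 14 12]. Elementwise product with the kernel and sum: 12·1 + 14·1.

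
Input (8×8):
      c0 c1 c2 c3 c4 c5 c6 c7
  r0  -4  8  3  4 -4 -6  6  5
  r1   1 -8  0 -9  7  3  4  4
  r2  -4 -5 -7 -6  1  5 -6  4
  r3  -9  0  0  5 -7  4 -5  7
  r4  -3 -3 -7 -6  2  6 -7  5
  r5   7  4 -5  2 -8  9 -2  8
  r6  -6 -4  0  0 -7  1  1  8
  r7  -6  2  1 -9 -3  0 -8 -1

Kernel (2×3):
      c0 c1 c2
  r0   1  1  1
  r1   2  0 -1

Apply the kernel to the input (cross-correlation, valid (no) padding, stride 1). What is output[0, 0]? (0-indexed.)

9

The receptive field on the input at this output position is [-4 8 3 / 1 -8 0]. Elementwise product with the kernel and sum: -4·1 + 8·1 + 3·1 + 1·2 + 0·-1.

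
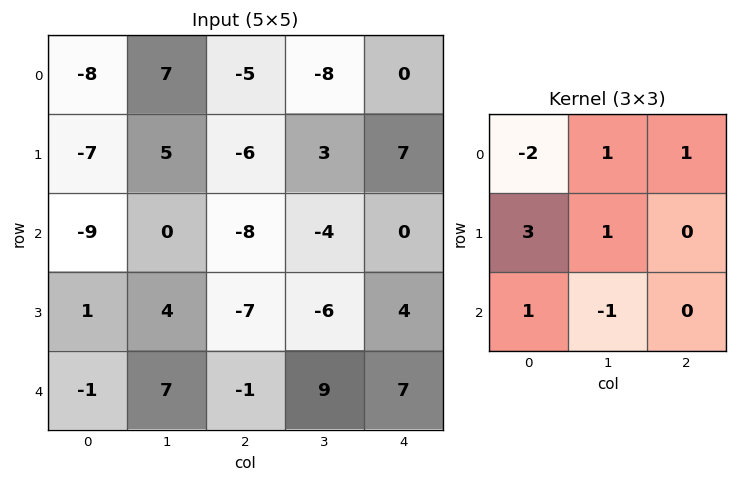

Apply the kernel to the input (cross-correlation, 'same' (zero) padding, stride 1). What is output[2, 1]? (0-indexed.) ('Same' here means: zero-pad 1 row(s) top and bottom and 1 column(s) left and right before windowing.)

-17

The receptive field on the zero-padded input at this output position is [-7 5 -6 / -9 0 -8 / 1 4 -7]. Elementwise product with the kernel and sum: -7·-2 + 5·1 + -6·1 + -9·3 + 0·1 + 1·1 + 4·-1.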